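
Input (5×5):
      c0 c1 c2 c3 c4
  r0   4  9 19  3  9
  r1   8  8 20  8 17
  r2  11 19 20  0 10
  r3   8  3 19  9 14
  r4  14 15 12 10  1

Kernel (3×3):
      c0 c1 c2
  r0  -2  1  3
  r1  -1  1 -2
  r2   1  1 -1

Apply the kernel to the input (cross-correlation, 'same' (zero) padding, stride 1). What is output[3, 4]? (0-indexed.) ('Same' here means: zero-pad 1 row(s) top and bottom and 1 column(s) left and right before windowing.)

26

The receptive field on the zero-padded input at this output position is [0 10 0 / 9 14 0 / 10 1 0]. Elementwise product with the kernel and sum: 0·-2 + 10·1 + 0·3 + 9·-1 + 14·1 + 0·-2 + 10·1 + 1·1 + 0·-1.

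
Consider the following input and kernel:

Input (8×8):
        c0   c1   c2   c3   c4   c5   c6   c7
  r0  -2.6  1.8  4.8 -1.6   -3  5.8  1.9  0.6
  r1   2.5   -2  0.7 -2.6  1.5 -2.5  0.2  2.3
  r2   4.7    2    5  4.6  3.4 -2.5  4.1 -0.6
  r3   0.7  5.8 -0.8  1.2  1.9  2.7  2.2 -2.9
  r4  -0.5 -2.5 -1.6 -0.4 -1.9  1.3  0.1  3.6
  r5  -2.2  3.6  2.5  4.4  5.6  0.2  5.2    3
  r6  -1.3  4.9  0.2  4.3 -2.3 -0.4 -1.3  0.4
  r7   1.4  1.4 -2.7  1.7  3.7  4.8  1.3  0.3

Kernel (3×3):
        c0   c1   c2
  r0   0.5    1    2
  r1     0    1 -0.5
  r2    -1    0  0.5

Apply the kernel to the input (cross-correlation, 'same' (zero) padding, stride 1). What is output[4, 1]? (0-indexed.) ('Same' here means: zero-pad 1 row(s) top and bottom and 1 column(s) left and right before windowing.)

6.3

The receptive field on the zero-padded input at this output position is [0.7 5.8 -0.8 / -0.5 -2.5 -1.6 / -2.2 3.6 2.5]. Elementwise product with the kernel and sum: 0.7·0.5 + 5.8·1 + -0.8·2 + -2.5·1 + -1.6·-0.5 + -2.2·-1 + 2.5·0.5.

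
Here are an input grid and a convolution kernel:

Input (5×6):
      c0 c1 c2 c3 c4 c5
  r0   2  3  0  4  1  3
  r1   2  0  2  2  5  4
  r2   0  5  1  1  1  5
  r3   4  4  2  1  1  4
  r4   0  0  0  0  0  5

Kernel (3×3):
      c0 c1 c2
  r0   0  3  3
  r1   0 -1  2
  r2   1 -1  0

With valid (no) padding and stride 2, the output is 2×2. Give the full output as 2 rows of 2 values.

Output[0,0]: The receptive field on the input at this output position is [2 3 0 / 2 0 2 / 0 5 1]. Elementwise product with the kernel and sum: 3·3 + 0·3 + 0·-1 + 2·2 + 0·1 + 5·-1.
Output[0,1]: The receptive field on the input at this output position is [0 4 1 / 2 2 5 / 1 1 1]. Elementwise product with the kernel and sum: 4·3 + 1·3 + 2·-1 + 5·2 + 1·1 + 1·-1.

8 23
18 7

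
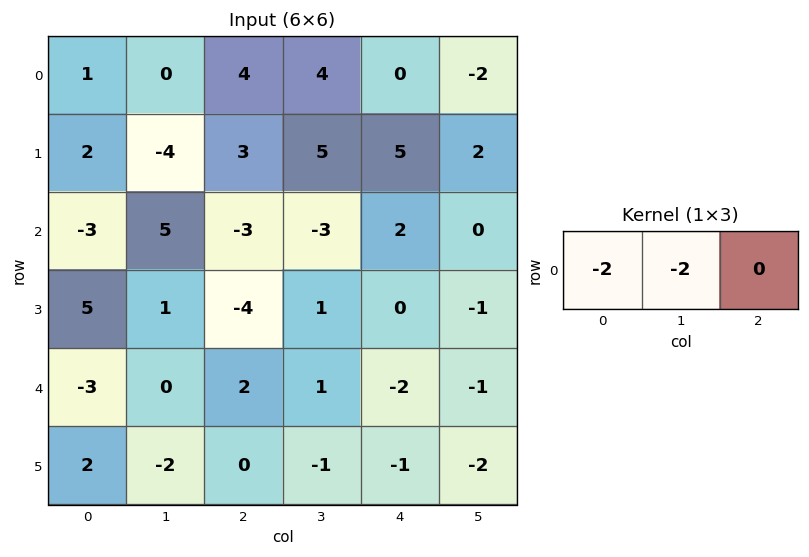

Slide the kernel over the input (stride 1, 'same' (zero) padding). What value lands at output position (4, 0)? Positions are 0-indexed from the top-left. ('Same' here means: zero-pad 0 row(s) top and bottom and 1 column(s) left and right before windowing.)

The receptive field on the zero-padded input at this output position is [0 -3 0]. Elementwise product with the kernel and sum: 0·-2 + -3·-2.

6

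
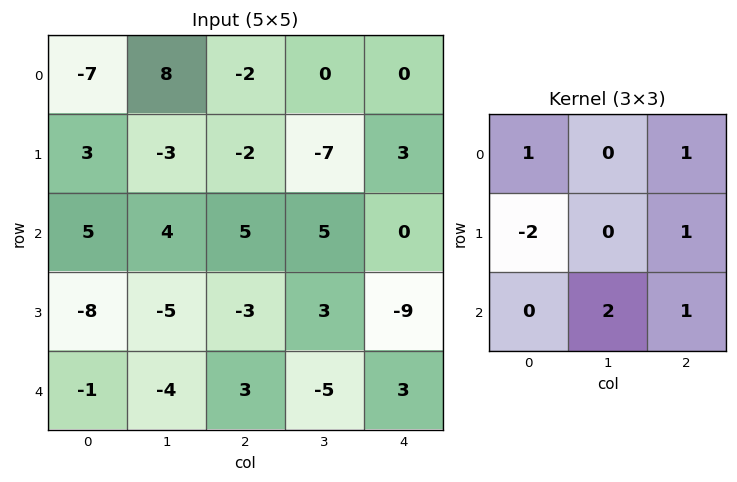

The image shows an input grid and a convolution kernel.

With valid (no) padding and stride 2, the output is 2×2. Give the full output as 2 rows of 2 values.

Output[0,0]: The receptive field on the input at this output position is [-7 8 -2 / 3 -3 -2 / 5 4 5]. Elementwise product with the kernel and sum: -7·1 + -2·1 + 3·-2 + -2·1 + 4·2 + 5·1.
Output[0,1]: The receptive field on the input at this output position is [-2 0 0 / -2 -7 3 / 5 5 0]. Elementwise product with the kernel and sum: -2·1 + 0·1 + -2·-2 + 3·1 + 5·2 + 0·1.

-4 15
18 -5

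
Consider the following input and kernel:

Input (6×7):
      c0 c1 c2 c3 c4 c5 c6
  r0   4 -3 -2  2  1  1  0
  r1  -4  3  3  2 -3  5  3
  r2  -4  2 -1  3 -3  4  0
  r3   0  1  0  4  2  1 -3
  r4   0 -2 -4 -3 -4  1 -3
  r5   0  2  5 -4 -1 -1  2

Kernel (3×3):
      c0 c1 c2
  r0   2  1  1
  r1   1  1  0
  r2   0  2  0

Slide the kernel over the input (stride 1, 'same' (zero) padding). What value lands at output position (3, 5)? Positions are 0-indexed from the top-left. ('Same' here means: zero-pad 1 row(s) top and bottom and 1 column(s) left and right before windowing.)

The receptive field on the zero-padded input at this output position is [-3 4 0 / 2 1 -3 / -4 1 -3]. Elementwise product with the kernel and sum: -3·2 + 4·1 + 0·1 + 2·1 + 1·1 + 1·2.

3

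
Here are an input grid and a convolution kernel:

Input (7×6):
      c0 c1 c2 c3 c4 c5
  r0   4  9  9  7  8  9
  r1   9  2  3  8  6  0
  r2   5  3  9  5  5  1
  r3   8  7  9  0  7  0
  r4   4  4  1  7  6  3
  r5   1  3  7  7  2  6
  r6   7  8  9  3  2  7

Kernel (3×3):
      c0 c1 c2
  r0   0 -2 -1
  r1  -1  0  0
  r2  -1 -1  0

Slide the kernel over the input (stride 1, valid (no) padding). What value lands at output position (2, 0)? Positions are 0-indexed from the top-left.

-31

The receptive field on the input at this output position is [5 3 9 / 8 7 9 / 4 4 1]. Elementwise product with the kernel and sum: 3·-2 + 9·-1 + 8·-1 + 4·-1 + 4·-1.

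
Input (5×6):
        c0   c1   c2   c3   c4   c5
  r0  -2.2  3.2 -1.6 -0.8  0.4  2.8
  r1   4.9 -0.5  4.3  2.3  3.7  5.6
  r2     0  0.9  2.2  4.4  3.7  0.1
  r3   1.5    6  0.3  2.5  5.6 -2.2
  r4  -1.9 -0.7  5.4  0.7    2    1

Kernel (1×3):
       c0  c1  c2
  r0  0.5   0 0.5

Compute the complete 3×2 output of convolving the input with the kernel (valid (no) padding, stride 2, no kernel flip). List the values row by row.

Output[0,0]: The receptive field on the input at this output position is [-2.2 3.2 -1.6]. Elementwise product with the kernel and sum: -2.2·0.5 + -1.6·0.5.

-1.9 -0.6
1.1 2.95
1.75 3.7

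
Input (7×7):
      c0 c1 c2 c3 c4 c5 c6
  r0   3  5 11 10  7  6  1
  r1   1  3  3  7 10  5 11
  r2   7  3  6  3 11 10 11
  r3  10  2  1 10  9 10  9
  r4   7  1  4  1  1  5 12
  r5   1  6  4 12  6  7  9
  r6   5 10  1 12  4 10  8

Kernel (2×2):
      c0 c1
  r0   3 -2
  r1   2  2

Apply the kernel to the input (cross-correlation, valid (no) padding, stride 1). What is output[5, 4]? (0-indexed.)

32

The receptive field on the input at this output position is [6 7 / 4 10]. Elementwise product with the kernel and sum: 6·3 + 7·-2 + 4·2 + 10·2.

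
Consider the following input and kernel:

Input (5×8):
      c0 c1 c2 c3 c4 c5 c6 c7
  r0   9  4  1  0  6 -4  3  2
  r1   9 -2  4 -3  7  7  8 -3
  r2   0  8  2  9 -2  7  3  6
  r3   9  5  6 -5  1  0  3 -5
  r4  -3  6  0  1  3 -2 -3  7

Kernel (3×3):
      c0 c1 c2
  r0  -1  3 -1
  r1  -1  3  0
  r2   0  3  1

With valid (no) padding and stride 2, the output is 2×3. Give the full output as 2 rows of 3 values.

Output[0,0]: The receptive field on the input at this output position is [9 4 1 / 9 -2 4 / 0 8 2]. Elementwise product with the kernel and sum: 9·-1 + 4·3 + 1·-1 + 9·-1 + -2·3 + 8·3 + 2·1.

13 5 17
46 12 10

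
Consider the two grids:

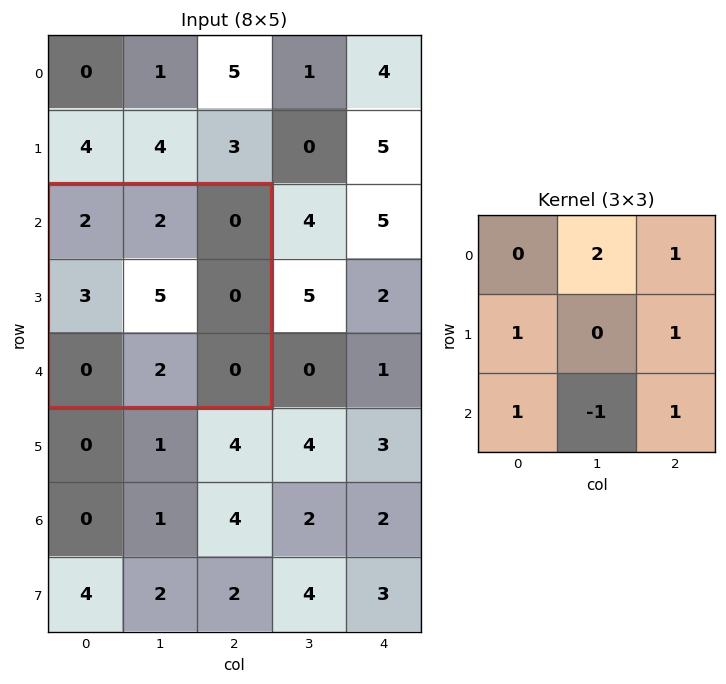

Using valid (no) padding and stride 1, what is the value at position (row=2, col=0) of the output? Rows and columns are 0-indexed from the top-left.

5

The receptive field on the input at this output position is [2 2 0 / 3 5 0 / 0 2 0]. Elementwise product with the kernel and sum: 2·2 + 0·1 + 3·1 + 0·1 + 0·1 + 2·-1 + 0·1.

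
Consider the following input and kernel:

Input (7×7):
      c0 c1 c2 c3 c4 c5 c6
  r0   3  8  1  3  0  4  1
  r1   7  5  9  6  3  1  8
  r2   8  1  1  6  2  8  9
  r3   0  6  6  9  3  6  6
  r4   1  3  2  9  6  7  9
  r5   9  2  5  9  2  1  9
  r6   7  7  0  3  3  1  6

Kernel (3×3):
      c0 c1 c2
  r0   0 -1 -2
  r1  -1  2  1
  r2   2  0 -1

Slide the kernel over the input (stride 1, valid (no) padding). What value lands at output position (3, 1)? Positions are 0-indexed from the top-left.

The receptive field on the input at this output position is [6 6 9 / 3 2 9 / 2 5 9]. Elementwise product with the kernel and sum: 6·-1 + 9·-2 + 3·-1 + 2·2 + 9·1 + 2·2 + 9·-1.

-19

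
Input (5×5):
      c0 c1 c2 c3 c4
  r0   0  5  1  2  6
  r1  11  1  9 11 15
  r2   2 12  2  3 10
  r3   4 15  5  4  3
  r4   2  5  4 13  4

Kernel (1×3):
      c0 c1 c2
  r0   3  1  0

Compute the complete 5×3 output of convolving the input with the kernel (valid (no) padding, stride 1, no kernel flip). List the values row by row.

5 16 5
34 12 38
18 38 9
27 50 19
11 19 25

Output[0,0]: The receptive field on the input at this output position is [0 5 1]. Elementwise product with the kernel and sum: 0·3 + 5·1.
Output[0,1]: The receptive field on the input at this output position is [5 1 2]. Elementwise product with the kernel and sum: 5·3 + 1·1.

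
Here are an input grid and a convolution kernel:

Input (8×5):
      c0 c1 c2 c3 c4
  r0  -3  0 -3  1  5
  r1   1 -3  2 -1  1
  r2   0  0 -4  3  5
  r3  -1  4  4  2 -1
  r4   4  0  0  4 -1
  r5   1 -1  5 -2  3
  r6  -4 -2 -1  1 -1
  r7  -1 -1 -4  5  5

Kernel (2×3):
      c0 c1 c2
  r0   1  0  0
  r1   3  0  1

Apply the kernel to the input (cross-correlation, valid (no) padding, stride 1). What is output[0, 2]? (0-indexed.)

The receptive field on the input at this output position is [-3 1 5 / 2 -1 1]. Elementwise product with the kernel and sum: -3·1 + 2·3 + 1·1.

4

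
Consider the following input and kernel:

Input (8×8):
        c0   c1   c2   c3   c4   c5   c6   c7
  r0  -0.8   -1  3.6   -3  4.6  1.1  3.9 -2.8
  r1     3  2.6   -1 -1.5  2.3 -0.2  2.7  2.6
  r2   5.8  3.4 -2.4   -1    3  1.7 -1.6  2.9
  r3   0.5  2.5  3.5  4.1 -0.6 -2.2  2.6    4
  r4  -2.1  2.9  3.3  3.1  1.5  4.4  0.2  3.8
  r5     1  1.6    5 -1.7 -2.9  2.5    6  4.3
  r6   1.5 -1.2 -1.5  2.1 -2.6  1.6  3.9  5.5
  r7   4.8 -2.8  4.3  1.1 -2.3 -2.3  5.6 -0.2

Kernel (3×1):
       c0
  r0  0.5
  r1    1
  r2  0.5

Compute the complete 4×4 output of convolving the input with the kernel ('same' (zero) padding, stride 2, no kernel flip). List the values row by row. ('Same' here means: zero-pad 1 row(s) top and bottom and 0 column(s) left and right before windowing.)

Output[0,0]: The receptive field on the zero-padded input at this output position is [0 / -0.8 / 3]. Elementwise product with the kernel and sum: 0·0.5 + -0.8·1 + 3·0.5.

0.7 3.1 5.75 5.25
7.55 -1.15 3.85 1.05
-1.35 7.55 -0.25 4.5
4.4 3.15 -5.2 9.7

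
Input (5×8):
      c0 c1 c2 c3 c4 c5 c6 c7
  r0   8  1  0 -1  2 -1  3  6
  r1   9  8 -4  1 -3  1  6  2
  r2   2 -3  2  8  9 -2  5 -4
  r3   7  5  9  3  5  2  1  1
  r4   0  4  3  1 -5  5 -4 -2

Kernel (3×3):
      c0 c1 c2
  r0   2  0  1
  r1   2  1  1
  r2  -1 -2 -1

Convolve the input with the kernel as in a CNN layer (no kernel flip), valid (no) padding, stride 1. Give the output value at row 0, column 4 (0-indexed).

-2

The receptive field on the input at this output position is [2 -1 3 / -3 1 6 / 9 -2 5]. Elementwise product with the kernel and sum: 2·2 + 3·1 + -3·2 + 1·1 + 6·1 + 9·-1 + -2·-2 + 5·-1.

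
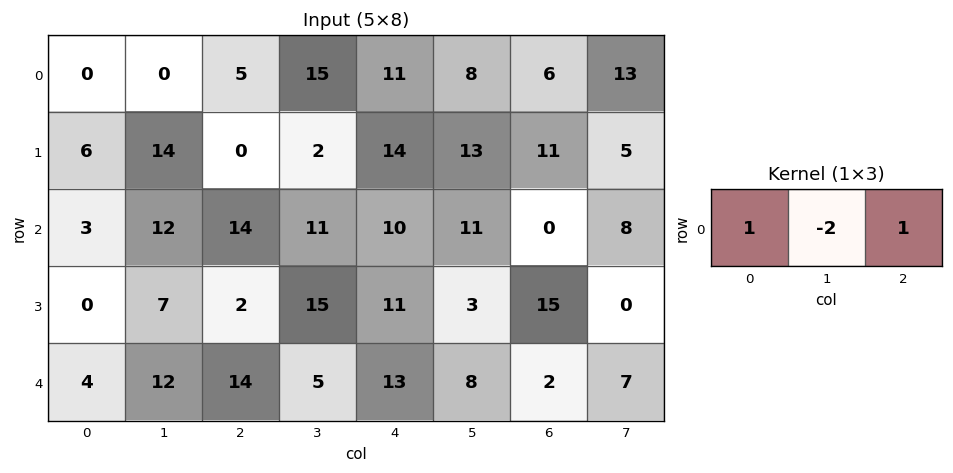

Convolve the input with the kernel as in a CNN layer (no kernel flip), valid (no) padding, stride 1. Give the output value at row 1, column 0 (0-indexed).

The receptive field on the input at this output position is [6 14 0]. Elementwise product with the kernel and sum: 6·1 + 14·-2 + 0·1.

-22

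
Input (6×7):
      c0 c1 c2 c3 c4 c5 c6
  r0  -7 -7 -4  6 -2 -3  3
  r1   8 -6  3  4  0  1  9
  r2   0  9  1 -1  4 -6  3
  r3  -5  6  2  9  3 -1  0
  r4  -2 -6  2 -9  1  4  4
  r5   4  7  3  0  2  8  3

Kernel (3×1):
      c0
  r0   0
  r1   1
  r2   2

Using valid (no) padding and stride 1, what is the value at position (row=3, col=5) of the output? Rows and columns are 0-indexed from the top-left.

The receptive field on the input at this output position is [-1 / 4 / 8]. Elementwise product with the kernel and sum: 4·1 + 8·2.

20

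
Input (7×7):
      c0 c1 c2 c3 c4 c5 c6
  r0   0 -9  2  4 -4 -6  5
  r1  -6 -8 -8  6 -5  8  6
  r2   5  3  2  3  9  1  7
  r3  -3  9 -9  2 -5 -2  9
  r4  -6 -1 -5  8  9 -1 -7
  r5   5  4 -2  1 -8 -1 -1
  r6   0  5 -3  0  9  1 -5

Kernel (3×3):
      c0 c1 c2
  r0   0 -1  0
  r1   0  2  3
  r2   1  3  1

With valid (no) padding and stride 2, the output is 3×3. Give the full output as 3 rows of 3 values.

Output[0,0]: The receptive field on the input at this output position is [0 -9 2 / -6 -8 -8 / 5 3 2]. Elementwise product with the kernel and sum: -9·-1 + -8·2 + -8·3 + 5·1 + 3·3 + 2·1.

-15 13 59
-26 14 21
15 -24 3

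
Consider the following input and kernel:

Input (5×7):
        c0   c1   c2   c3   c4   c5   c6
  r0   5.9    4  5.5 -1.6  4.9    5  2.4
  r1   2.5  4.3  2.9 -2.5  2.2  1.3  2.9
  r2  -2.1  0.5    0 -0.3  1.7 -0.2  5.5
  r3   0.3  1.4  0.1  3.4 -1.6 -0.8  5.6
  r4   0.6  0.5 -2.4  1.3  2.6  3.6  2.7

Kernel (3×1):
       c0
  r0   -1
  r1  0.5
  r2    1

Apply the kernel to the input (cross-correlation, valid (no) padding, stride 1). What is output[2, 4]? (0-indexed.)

0.1

The receptive field on the input at this output position is [1.7 / -1.6 / 2.6]. Elementwise product with the kernel and sum: 1.7·-1 + -1.6·0.5 + 2.6·1.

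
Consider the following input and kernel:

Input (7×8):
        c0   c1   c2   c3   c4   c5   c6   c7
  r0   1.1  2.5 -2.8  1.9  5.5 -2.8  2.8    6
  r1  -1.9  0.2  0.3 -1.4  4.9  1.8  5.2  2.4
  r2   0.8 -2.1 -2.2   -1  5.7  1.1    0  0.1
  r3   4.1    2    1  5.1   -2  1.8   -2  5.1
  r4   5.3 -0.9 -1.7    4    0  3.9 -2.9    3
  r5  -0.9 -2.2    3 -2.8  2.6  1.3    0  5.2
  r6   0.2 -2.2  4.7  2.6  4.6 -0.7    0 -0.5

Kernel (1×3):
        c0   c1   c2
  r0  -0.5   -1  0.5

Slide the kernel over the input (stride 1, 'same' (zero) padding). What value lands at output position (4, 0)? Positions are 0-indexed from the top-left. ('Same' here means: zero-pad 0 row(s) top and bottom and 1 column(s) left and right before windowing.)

The receptive field on the zero-padded input at this output position is [0 5.3 -0.9]. Elementwise product with the kernel and sum: 0·-0.5 + 5.3·-1 + -0.9·0.5.

-5.75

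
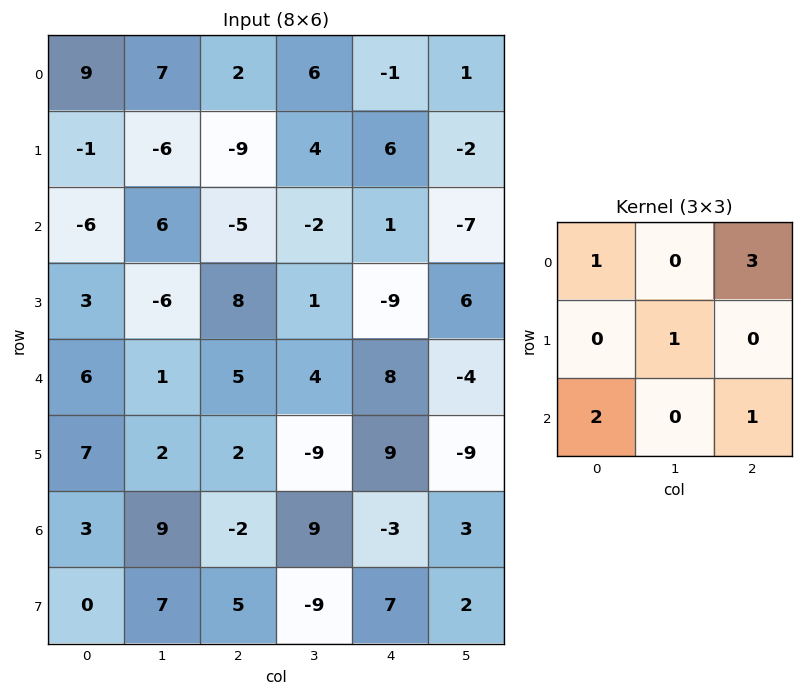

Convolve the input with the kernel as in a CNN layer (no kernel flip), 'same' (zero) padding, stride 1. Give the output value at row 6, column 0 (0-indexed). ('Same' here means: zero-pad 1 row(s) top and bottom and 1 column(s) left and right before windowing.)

The receptive field on the zero-padded input at this output position is [0 7 2 / 0 3 9 / 0 0 7]. Elementwise product with the kernel and sum: 0·1 + 2·3 + 3·1 + 0·2 + 7·1.

16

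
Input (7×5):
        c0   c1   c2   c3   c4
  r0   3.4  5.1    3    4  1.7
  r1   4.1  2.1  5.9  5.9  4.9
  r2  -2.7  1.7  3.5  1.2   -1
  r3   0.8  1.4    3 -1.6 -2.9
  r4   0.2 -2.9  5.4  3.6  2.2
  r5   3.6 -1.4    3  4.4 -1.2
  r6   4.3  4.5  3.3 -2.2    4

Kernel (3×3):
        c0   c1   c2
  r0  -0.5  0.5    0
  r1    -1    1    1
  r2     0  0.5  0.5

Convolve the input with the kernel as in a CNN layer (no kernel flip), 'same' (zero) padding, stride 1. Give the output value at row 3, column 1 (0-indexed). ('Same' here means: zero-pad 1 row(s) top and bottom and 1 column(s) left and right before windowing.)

7.05

The receptive field on the zero-padded input at this output position is [-2.7 1.7 3.5 / 0.8 1.4 3 / 0.2 -2.9 5.4]. Elementwise product with the kernel and sum: -2.7·-0.5 + 1.7·0.5 + 0.8·-1 + 1.4·1 + 3·1 + -2.9·0.5 + 5.4·0.5.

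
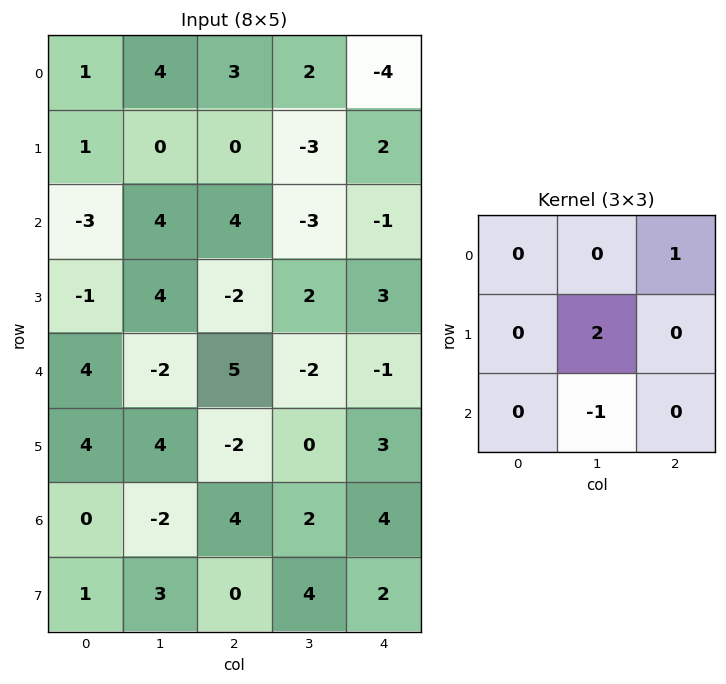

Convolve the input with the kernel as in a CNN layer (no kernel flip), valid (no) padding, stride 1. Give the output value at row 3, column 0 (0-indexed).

The receptive field on the input at this output position is [-1 4 -2 / 4 -2 5 / 4 4 -2]. Elementwise product with the kernel and sum: -2·1 + -2·2 + 4·-1.

-10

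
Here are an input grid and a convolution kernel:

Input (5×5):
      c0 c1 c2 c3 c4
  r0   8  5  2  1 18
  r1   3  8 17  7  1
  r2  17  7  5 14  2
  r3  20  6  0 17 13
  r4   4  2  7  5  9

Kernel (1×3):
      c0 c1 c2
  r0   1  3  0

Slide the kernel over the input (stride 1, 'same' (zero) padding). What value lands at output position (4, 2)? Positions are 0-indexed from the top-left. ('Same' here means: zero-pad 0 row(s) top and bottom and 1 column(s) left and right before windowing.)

The receptive field on the zero-padded input at this output position is [2 7 5]. Elementwise product with the kernel and sum: 2·1 + 7·3.

23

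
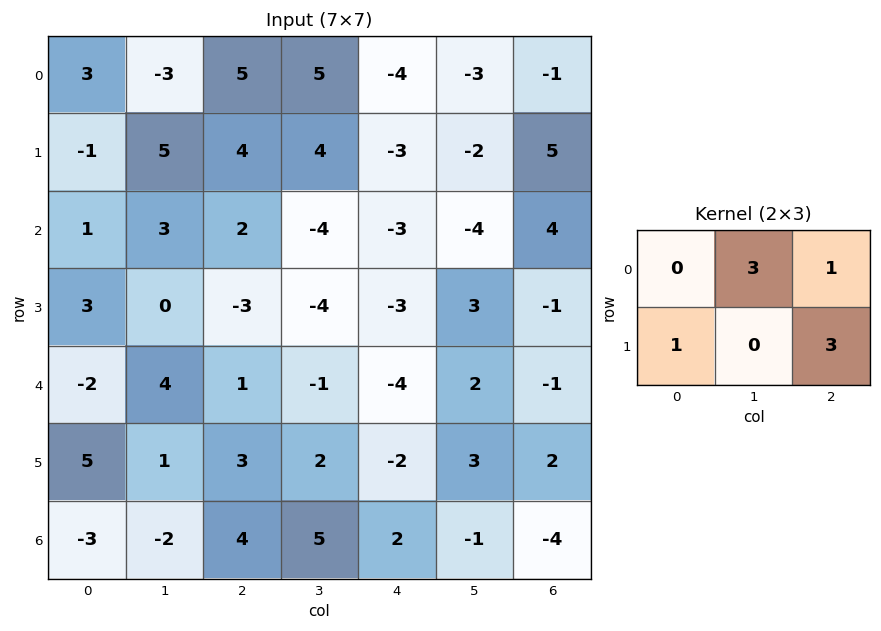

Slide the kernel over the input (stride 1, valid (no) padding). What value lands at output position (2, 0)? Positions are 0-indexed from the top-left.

The receptive field on the input at this output position is [1 3 2 / 3 0 -3]. Elementwise product with the kernel and sum: 3·3 + 2·1 + 3·1 + -3·3.

5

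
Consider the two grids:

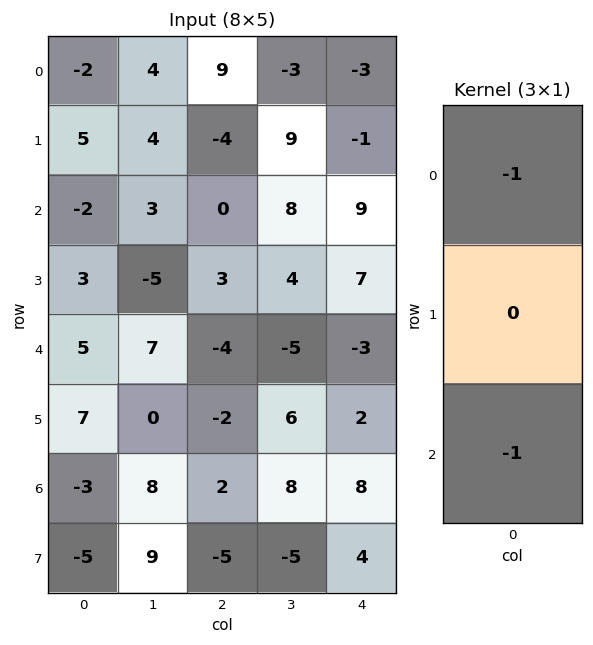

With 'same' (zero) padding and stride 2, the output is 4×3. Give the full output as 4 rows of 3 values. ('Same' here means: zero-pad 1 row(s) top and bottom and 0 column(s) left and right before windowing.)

Output[0,0]: The receptive field on the zero-padded input at this output position is [0 / -2 / 5]. Elementwise product with the kernel and sum: 0·-1 + 5·-1.
Output[0,1]: The receptive field on the zero-padded input at this output position is [0 / 9 / -4]. Elementwise product with the kernel and sum: 0·-1 + -4·-1.

-5 4 1
-8 1 -6
-10 -1 -9
-2 7 -6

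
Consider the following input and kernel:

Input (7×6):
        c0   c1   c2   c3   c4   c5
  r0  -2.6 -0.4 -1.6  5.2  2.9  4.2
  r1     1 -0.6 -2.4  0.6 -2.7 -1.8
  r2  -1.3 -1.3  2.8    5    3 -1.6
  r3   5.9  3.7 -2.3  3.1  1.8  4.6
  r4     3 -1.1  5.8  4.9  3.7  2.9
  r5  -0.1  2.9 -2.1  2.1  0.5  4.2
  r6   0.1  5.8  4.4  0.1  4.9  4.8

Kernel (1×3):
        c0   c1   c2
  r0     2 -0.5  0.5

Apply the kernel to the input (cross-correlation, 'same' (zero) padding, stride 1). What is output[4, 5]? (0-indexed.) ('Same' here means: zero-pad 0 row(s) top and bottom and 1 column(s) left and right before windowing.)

The receptive field on the zero-padded input at this output position is [3.7 2.9 0]. Elementwise product with the kernel and sum: 3.7·2 + 2.9·-0.5 + 0·0.5.

5.95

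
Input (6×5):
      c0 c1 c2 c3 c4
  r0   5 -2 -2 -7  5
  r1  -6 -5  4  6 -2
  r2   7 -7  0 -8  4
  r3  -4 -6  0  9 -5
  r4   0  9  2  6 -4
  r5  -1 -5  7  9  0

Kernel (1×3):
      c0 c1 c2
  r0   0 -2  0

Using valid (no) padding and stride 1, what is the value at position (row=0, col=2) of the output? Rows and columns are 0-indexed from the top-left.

14

The receptive field on the input at this output position is [-2 -7 5]. Elementwise product with the kernel and sum: -7·-2.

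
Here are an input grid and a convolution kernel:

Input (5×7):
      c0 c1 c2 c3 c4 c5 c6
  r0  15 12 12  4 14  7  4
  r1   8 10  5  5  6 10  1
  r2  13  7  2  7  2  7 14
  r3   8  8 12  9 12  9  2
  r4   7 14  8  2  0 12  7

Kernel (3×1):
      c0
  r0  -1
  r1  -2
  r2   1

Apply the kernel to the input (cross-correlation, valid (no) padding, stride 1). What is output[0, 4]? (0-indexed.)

The receptive field on the input at this output position is [14 / 6 / 2]. Elementwise product with the kernel and sum: 14·-1 + 6·-2 + 2·1.

-24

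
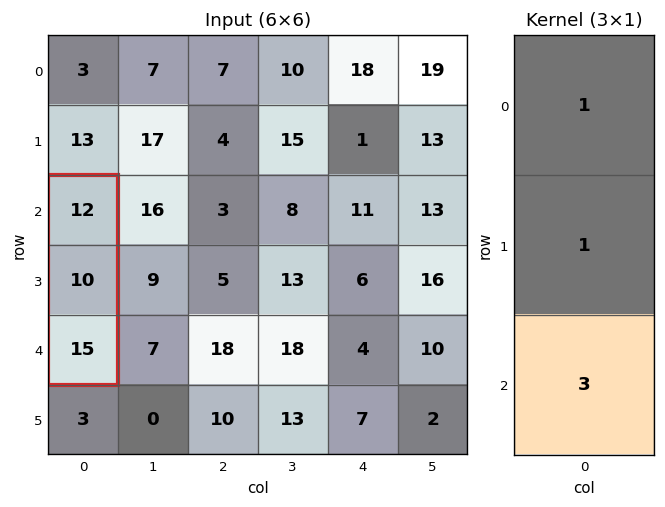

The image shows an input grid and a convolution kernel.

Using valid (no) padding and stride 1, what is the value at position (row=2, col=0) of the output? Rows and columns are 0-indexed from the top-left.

67

The receptive field on the input at this output position is [12 / 10 / 15]. Elementwise product with the kernel and sum: 12·1 + 10·1 + 15·3.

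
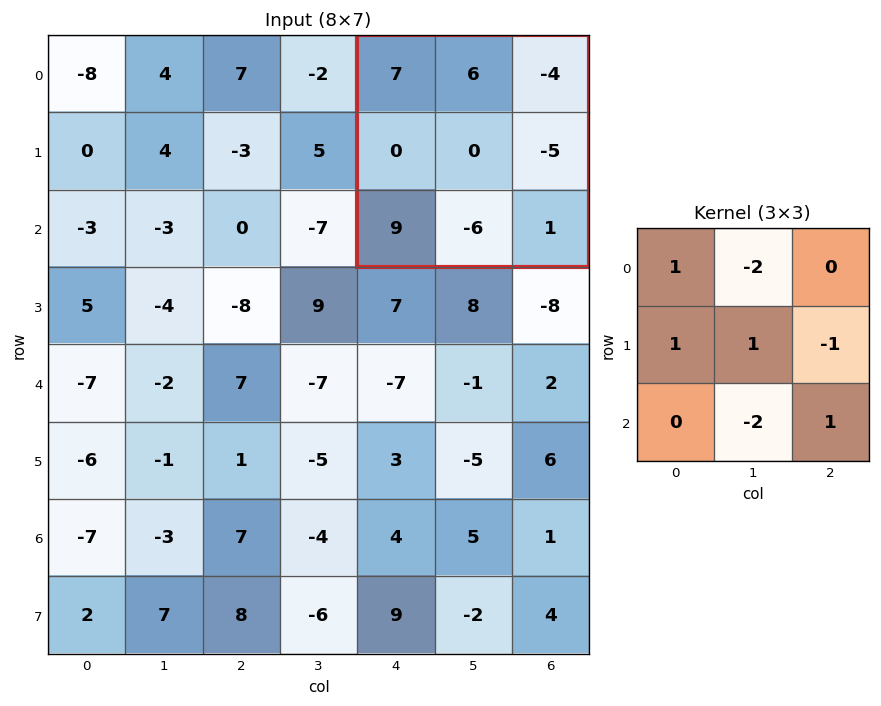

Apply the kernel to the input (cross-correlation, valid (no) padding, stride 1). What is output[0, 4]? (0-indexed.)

The receptive field on the input at this output position is [7 6 -4 / 0 0 -5 / 9 -6 1]. Elementwise product with the kernel and sum: 7·1 + 6·-2 + 0·1 + 0·1 + -5·-1 + -6·-2 + 1·1.

13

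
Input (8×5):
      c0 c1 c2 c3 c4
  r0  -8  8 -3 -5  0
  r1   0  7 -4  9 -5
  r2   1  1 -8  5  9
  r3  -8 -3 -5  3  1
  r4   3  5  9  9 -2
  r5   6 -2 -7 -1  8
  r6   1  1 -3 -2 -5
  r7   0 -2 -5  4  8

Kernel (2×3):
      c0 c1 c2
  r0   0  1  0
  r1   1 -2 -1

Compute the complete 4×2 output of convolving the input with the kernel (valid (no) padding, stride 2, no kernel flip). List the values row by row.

Output[0,0]: The receptive field on the input at this output position is [-8 8 -3 / 0 7 -4]. Elementwise product with the kernel and sum: 8·1 + 0·1 + 7·-2 + -4·-1.
Output[0,1]: The receptive field on the input at this output position is [-3 -5 0 / -4 9 -5]. Elementwise product with the kernel and sum: -5·1 + -4·1 + 9·-2 + -5·-1.

-2 -22
4 -7
22 -4
10 -23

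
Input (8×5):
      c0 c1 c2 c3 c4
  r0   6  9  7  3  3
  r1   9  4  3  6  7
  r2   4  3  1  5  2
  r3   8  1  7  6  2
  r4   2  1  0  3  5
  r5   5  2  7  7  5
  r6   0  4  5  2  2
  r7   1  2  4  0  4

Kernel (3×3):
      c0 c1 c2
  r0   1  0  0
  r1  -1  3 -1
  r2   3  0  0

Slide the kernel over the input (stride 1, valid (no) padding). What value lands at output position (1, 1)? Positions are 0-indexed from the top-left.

The receptive field on the input at this output position is [4 3 6 / 3 1 5 / 1 7 6]. Elementwise product with the kernel and sum: 4·1 + 3·-1 + 1·3 + 5·-1 + 1·3.

2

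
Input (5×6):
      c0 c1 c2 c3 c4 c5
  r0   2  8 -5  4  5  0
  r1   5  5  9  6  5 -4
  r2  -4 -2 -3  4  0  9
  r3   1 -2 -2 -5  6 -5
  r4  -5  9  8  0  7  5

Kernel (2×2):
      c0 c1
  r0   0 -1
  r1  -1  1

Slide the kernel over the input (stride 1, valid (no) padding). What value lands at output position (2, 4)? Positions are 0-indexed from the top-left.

-20

The receptive field on the input at this output position is [0 9 / 6 -5]. Elementwise product with the kernel and sum: 9·-1 + 6·-1 + -5·1.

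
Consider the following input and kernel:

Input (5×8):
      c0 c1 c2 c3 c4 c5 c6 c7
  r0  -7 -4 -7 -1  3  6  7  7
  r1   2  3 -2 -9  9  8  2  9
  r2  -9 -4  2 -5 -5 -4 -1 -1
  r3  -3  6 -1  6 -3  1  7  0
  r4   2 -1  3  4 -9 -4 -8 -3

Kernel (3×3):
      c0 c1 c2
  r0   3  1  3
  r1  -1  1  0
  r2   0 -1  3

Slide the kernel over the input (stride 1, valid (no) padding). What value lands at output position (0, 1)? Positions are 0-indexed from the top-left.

The receptive field on the input at this output position is [-4 -7 -1 / 3 -2 -9 / -4 2 -5]. Elementwise product with the kernel and sum: -4·3 + -7·1 + -1·3 + 3·-1 + -2·1 + 2·-1 + -5·3.

-44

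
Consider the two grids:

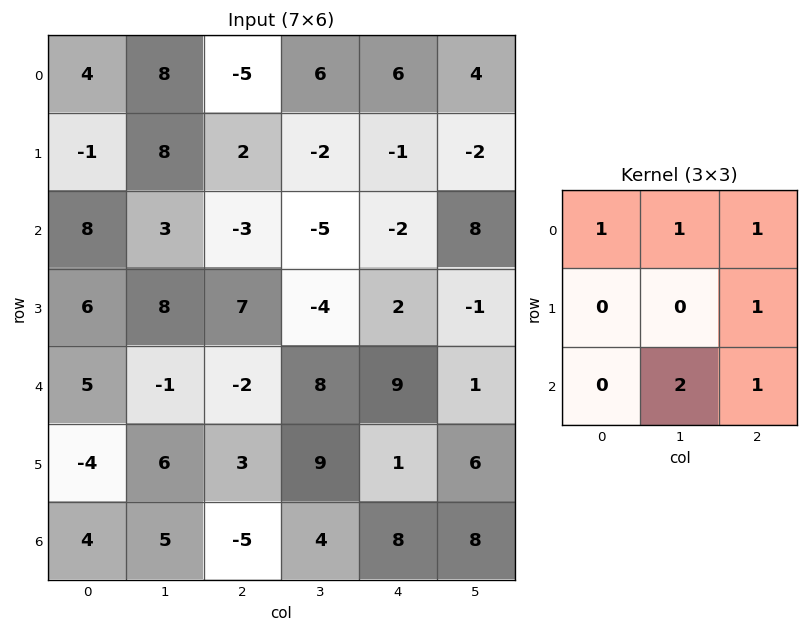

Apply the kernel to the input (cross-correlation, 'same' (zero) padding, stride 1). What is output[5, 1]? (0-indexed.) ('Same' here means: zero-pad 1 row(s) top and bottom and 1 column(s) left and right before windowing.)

10

The receptive field on the zero-padded input at this output position is [5 -1 -2 / -4 6 3 / 4 5 -5]. Elementwise product with the kernel and sum: 5·1 + -1·1 + -2·1 + 3·1 + 5·2 + -5·1.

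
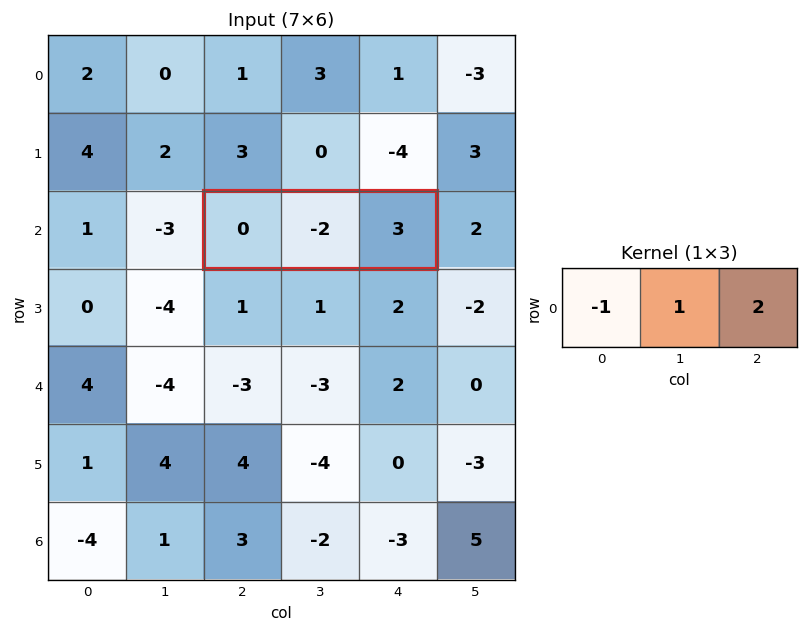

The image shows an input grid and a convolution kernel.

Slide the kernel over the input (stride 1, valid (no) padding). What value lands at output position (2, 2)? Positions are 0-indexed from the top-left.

The receptive field on the input at this output position is [0 -2 3]. Elementwise product with the kernel and sum: 0·-1 + -2·1 + 3·2.

4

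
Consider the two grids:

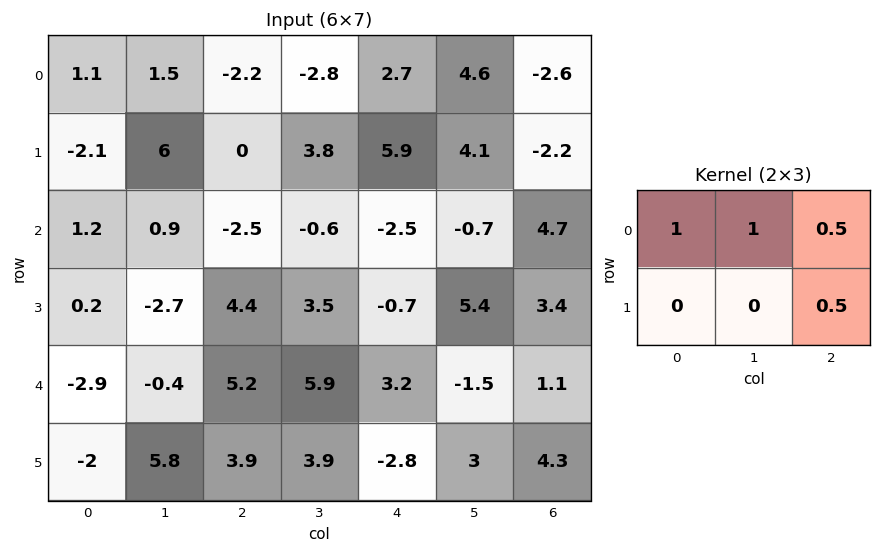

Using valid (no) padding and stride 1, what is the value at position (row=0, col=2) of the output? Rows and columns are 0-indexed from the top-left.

-0.7

The receptive field on the input at this output position is [-2.2 -2.8 2.7 / 0 3.8 5.9]. Elementwise product with the kernel and sum: -2.2·1 + -2.8·1 + 2.7·0.5 + 5.9·0.5.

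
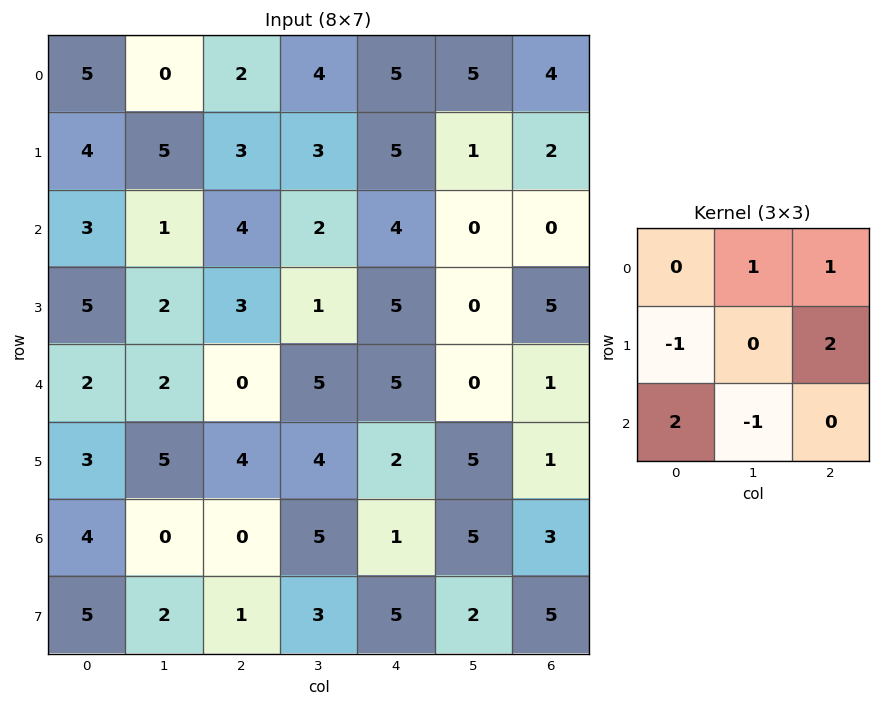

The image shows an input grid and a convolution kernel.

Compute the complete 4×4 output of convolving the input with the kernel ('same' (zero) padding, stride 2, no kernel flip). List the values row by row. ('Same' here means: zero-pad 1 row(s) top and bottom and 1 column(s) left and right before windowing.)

-4 15 7 -5
6 10 1 -3
8 18 6 14
3 21 13 -5

Output[0,0]: The receptive field on the zero-padded input at this output position is [0 0 0 / 0 5 0 / 0 4 5]. Elementwise product with the kernel and sum: 0·1 + 0·1 + 0·-1 + 0·2 + 0·2 + 4·-1.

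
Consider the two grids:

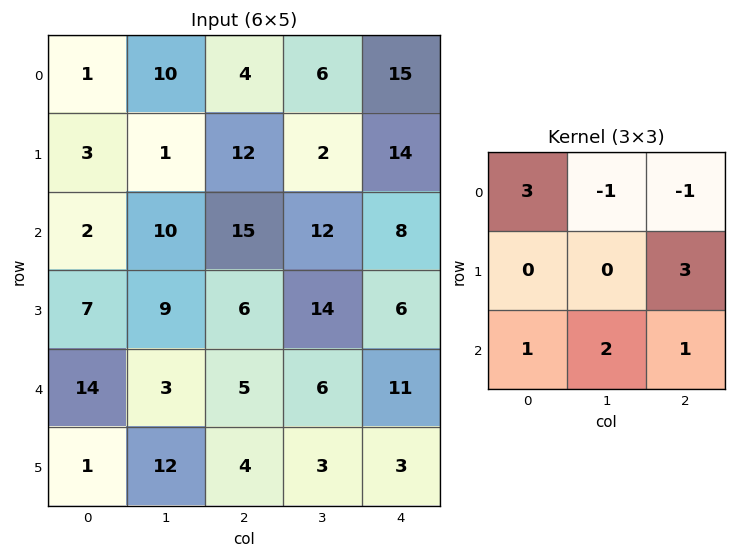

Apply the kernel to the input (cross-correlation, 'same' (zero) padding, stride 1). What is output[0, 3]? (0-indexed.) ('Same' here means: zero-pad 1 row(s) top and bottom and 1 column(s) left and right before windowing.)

The receptive field on the zero-padded input at this output position is [0 0 0 / 4 6 15 / 12 2 14]. Elementwise product with the kernel and sum: 0·3 + 0·-1 + 0·-1 + 15·3 + 12·1 + 2·2 + 14·1.

75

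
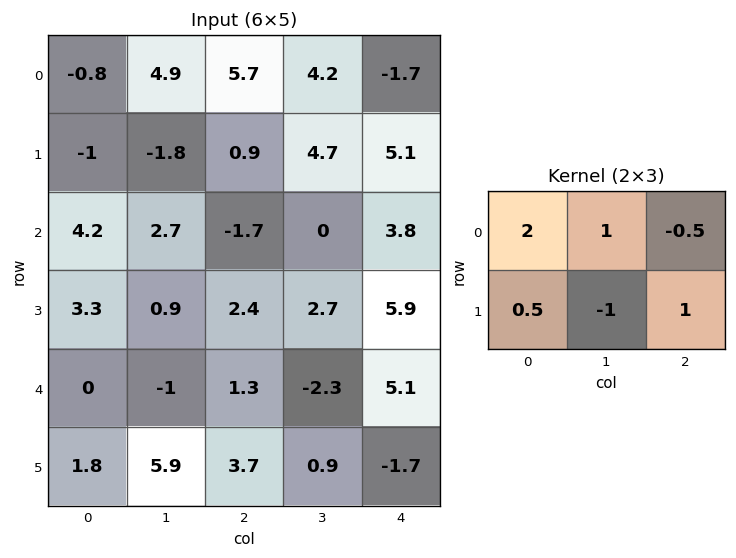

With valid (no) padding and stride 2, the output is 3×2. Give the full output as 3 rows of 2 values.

2.65 17.3
15.1 -0.9
-2.95 -3

Output[0,0]: The receptive field on the input at this output position is [-0.8 4.9 5.7 / -1 -1.8 0.9]. Elementwise product with the kernel and sum: -0.8·2 + 4.9·1 + 5.7·-0.5 + -1·0.5 + -1.8·-1 + 0.9·1.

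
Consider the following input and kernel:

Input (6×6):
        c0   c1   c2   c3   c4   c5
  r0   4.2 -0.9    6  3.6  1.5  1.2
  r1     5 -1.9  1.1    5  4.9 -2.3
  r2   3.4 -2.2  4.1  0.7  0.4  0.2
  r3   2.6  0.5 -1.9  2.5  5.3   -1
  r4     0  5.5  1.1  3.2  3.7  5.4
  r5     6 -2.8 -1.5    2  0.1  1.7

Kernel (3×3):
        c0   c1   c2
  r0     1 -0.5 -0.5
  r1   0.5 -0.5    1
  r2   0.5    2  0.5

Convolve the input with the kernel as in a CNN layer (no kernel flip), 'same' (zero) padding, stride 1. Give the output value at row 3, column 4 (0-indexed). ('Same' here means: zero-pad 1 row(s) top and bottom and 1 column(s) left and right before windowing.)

9.7

The receptive field on the zero-padded input at this output position is [0.7 0.4 0.2 / 2.5 5.3 -1 / 3.2 3.7 5.4]. Elementwise product with the kernel and sum: 0.7·1 + 0.4·-0.5 + 0.2·-0.5 + 2.5·0.5 + 5.3·-0.5 + -1·1 + 3.2·0.5 + 3.7·2 + 5.4·0.5.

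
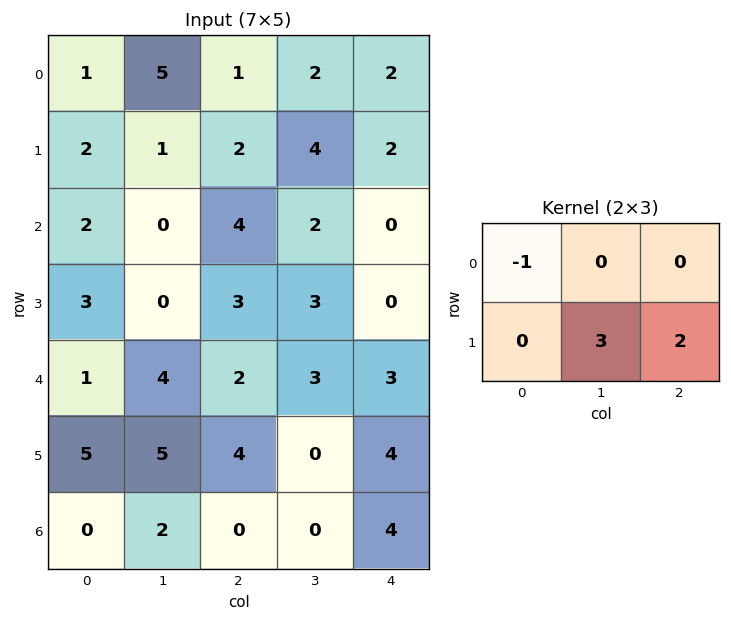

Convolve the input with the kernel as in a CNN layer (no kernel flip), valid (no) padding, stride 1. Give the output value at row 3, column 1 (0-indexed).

12

The receptive field on the input at this output position is [0 3 3 / 4 2 3]. Elementwise product with the kernel and sum: 0·-1 + 2·3 + 3·2.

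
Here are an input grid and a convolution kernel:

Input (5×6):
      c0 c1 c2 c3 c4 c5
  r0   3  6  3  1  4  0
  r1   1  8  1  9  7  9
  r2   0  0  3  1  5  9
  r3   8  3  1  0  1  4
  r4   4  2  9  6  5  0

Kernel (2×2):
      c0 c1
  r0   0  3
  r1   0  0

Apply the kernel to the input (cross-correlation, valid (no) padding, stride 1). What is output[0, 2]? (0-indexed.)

The receptive field on the input at this output position is [3 1 / 1 9]. Elementwise product with the kernel and sum: 1·3.

3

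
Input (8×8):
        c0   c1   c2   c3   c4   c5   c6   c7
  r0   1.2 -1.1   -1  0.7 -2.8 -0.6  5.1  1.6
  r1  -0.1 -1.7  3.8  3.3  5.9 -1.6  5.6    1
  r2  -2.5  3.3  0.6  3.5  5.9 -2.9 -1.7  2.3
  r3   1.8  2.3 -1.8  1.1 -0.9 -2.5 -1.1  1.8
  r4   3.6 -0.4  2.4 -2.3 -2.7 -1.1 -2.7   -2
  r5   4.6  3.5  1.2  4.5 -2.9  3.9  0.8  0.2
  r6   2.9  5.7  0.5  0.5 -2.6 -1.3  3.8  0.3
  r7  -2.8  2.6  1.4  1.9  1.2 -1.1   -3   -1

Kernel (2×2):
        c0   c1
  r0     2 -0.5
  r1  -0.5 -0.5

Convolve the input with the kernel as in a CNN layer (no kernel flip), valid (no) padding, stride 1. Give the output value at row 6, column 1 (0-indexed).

9.15

The receptive field on the input at this output position is [5.7 0.5 / 2.6 1.4]. Elementwise product with the kernel and sum: 5.7·2 + 0.5·-0.5 + 2.6·-0.5 + 1.4·-0.5.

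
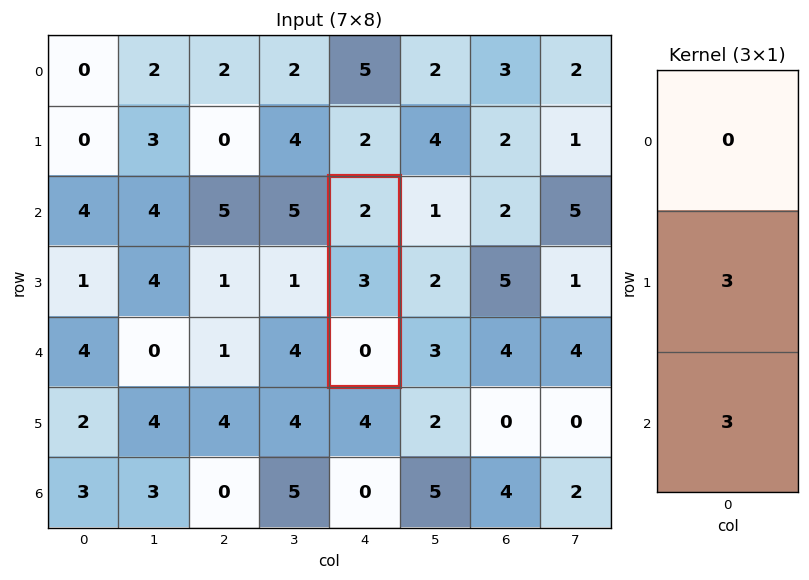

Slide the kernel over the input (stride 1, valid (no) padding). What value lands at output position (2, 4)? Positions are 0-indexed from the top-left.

The receptive field on the input at this output position is [2 / 3 / 0]. Elementwise product with the kernel and sum: 3·3 + 0·3.

9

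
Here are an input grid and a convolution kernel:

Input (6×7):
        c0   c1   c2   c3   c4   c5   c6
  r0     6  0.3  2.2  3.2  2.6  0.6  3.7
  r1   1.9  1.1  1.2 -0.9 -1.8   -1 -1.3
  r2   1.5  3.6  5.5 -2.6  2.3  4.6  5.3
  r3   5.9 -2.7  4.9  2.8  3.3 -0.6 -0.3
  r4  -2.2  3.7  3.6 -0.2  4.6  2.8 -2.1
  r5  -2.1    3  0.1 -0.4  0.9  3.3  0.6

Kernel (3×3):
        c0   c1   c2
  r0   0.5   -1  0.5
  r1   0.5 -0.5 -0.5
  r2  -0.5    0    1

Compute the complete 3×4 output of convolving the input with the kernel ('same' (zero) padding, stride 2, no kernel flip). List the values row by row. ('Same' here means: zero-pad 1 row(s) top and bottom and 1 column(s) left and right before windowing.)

-2.05 -4 -0.55 -1.05
-6.6 3.4 -5.9 0.75
-5 -6.6 -2.5 0.8

Output[0,0]: The receptive field on the zero-padded input at this output position is [0 0 0 / 0 6 0.3 / 0 1.9 1.1]. Elementwise product with the kernel and sum: 0·0.5 + 0·-1 + 0·0.5 + 0·0.5 + 6·-0.5 + 0.3·-0.5 + 0·-0.5 + 1.1·1.
Output[0,1]: The receptive field on the zero-padded input at this output position is [0 0 0 / 0.3 2.2 3.2 / 1.1 1.2 -0.9]. Elementwise product with the kernel and sum: 0·0.5 + 0·-1 + 0·0.5 + 0.3·0.5 + 2.2·-0.5 + 3.2·-0.5 + 1.1·-0.5 + -0.9·1.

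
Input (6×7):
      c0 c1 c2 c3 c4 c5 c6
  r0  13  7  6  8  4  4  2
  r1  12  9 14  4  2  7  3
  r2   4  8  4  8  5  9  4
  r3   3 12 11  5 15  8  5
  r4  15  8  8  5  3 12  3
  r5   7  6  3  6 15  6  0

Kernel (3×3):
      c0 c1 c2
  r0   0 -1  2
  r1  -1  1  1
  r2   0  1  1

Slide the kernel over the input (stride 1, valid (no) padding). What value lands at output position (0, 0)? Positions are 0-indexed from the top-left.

28

The receptive field on the input at this output position is [13 7 6 / 12 9 14 / 4 8 4]. Elementwise product with the kernel and sum: 7·-1 + 6·2 + 12·-1 + 9·1 + 14·1 + 8·1 + 4·1.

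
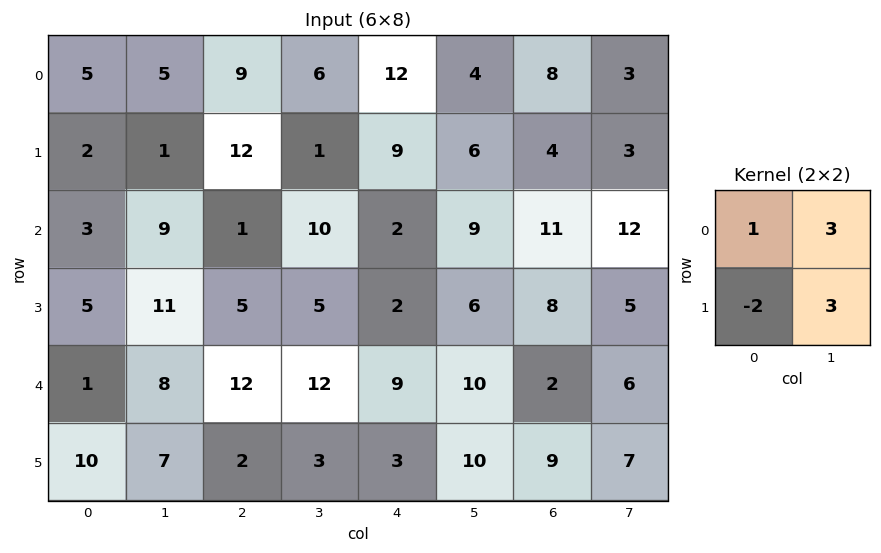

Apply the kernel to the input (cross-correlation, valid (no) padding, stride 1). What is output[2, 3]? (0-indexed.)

The receptive field on the input at this output position is [10 2 / 5 2]. Elementwise product with the kernel and sum: 10·1 + 2·3 + 5·-2 + 2·3.

12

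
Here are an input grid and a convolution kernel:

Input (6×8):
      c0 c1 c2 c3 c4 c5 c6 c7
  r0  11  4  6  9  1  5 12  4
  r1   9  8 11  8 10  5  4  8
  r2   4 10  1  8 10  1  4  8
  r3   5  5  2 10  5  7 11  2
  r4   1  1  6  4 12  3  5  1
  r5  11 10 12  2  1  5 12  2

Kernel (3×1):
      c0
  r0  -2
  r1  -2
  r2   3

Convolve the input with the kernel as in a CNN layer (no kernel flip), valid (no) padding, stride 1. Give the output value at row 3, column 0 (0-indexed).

21

The receptive field on the input at this output position is [5 / 1 / 11]. Elementwise product with the kernel and sum: 5·-2 + 1·-2 + 11·3.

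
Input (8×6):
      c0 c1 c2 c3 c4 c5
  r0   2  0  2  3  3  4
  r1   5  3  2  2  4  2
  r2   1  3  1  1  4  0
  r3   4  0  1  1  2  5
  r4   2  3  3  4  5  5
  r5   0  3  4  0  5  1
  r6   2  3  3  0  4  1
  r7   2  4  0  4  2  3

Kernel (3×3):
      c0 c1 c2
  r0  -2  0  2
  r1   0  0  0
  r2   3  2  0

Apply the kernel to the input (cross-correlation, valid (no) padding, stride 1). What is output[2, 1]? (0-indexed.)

The receptive field on the input at this output position is [3 1 1 / 0 1 1 / 3 3 4]. Elementwise product with the kernel and sum: 3·-2 + 1·2 + 3·3 + 3·2.

11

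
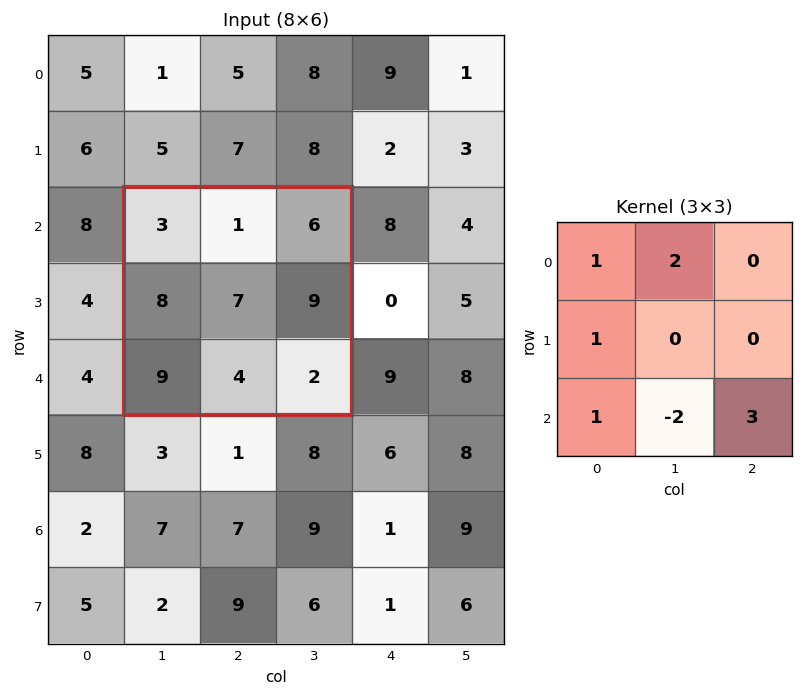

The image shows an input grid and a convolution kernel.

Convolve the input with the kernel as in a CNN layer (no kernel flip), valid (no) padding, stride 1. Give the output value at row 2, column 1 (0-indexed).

20

The receptive field on the input at this output position is [3 1 6 / 8 7 9 / 9 4 2]. Elementwise product with the kernel and sum: 3·1 + 1·2 + 8·1 + 9·1 + 4·-2 + 2·3.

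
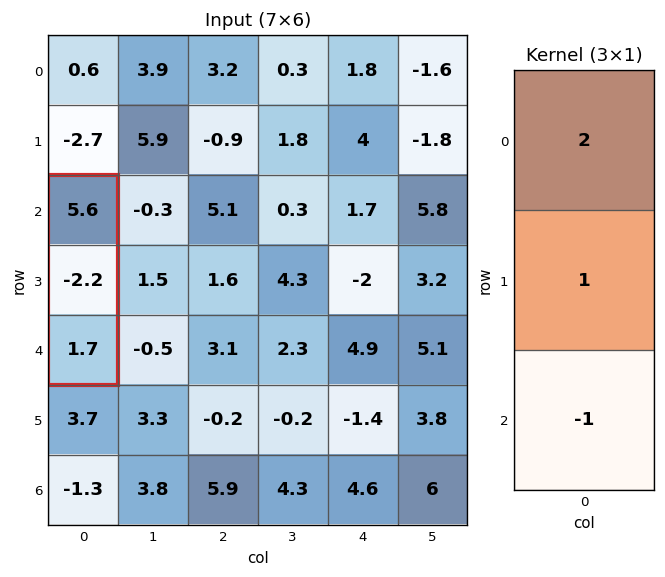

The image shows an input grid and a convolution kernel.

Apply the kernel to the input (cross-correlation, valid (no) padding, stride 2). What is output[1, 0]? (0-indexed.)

7.3

The receptive field on the input at this output position is [5.6 / -2.2 / 1.7]. Elementwise product with the kernel and sum: 5.6·2 + -2.2·1 + 1.7·-1.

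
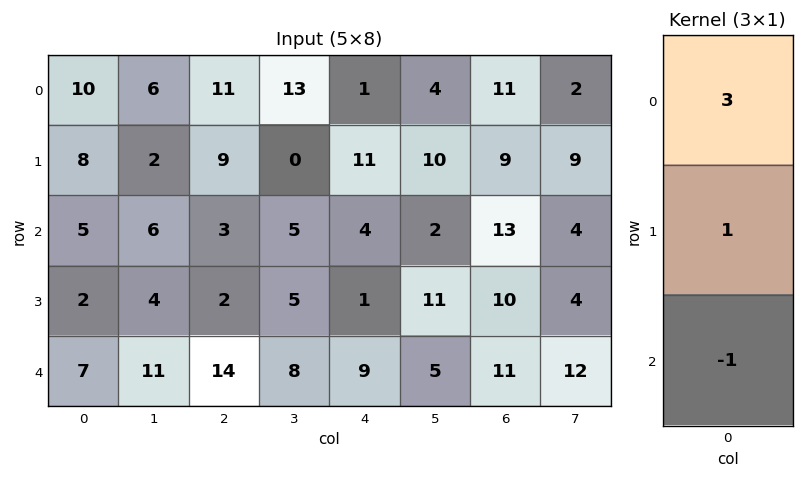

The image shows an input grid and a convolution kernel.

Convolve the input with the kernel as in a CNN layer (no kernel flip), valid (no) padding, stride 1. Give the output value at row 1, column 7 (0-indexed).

The receptive field on the input at this output position is [9 / 4 / 4]. Elementwise product with the kernel and sum: 9·3 + 4·1 + 4·-1.

27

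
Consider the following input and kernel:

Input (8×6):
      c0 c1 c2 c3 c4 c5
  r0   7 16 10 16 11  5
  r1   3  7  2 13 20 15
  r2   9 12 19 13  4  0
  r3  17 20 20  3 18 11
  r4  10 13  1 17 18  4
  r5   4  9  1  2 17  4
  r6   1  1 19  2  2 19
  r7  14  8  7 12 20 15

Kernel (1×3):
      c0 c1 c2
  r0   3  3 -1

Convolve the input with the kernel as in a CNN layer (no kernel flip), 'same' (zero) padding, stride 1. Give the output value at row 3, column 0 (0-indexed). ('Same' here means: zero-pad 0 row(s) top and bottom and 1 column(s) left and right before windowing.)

31

The receptive field on the zero-padded input at this output position is [0 17 20]. Elementwise product with the kernel and sum: 0·3 + 17·3 + 20·-1.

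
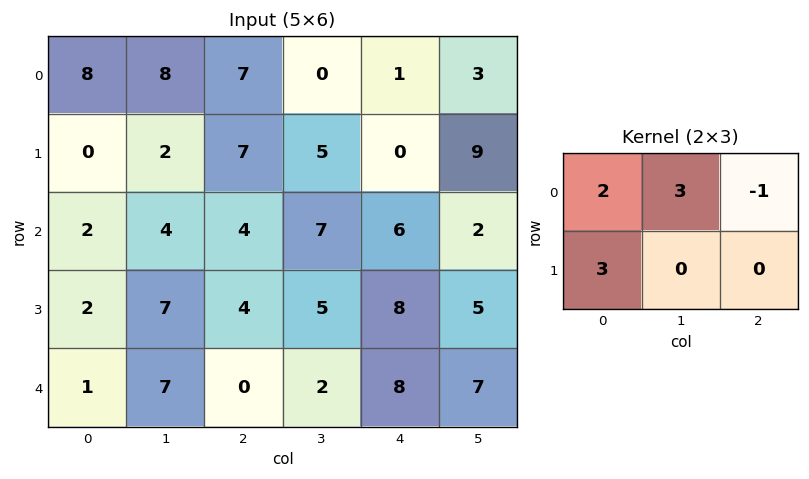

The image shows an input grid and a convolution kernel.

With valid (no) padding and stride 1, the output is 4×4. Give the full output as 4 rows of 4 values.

Output[0,0]: The receptive field on the input at this output position is [8 8 7 / 0 2 7]. Elementwise product with the kernel and sum: 8·2 + 8·3 + 7·-1 + 0·3.

33 43 34 15
5 32 41 22
18 34 35 45
24 42 15 35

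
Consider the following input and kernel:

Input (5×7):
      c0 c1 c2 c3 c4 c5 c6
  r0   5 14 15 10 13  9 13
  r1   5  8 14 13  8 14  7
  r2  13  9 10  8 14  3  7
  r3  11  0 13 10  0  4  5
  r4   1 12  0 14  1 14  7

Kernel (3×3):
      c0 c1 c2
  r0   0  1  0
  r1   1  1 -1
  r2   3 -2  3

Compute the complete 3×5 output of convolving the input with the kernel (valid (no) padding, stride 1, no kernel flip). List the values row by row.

64 55 85 25 81
92 29 36 69 31
-14 91 6 102 -2

Output[0,0]: The receptive field on the input at this output position is [5 14 15 / 5 8 14 / 13 9 10]. Elementwise product with the kernel and sum: 14·1 + 5·1 + 8·1 + 14·-1 + 13·3 + 9·-2 + 10·3.
Output[0,1]: The receptive field on the input at this output position is [14 15 10 / 8 14 13 / 9 10 8]. Elementwise product with the kernel and sum: 15·1 + 8·1 + 14·1 + 13·-1 + 9·3 + 10·-2 + 8·3.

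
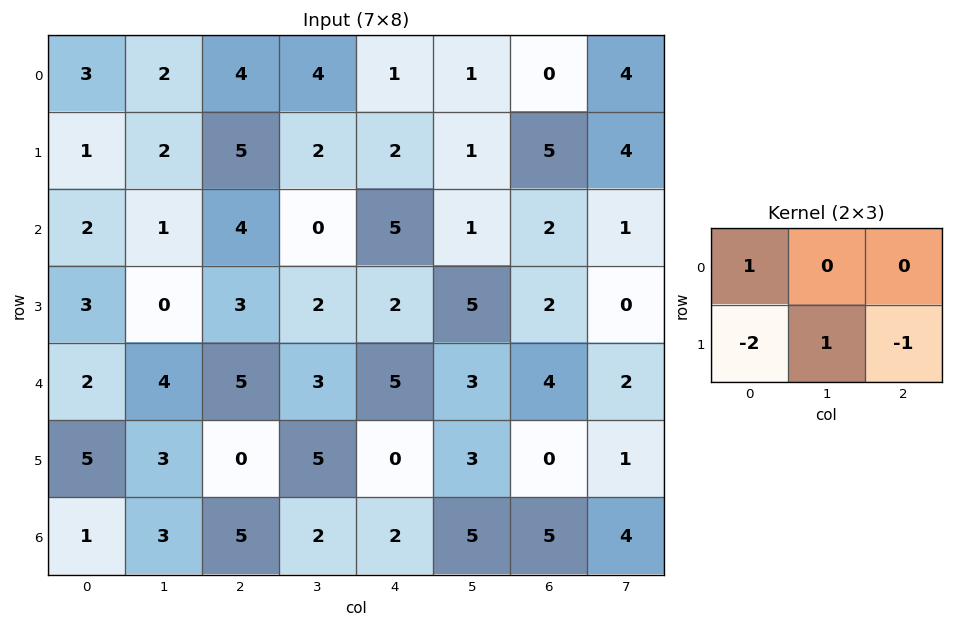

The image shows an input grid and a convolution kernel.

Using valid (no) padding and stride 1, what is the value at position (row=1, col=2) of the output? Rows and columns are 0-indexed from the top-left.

The receptive field on the input at this output position is [5 2 2 / 4 0 5]. Elementwise product with the kernel and sum: 5·1 + 4·-2 + 0·1 + 5·-1.

-8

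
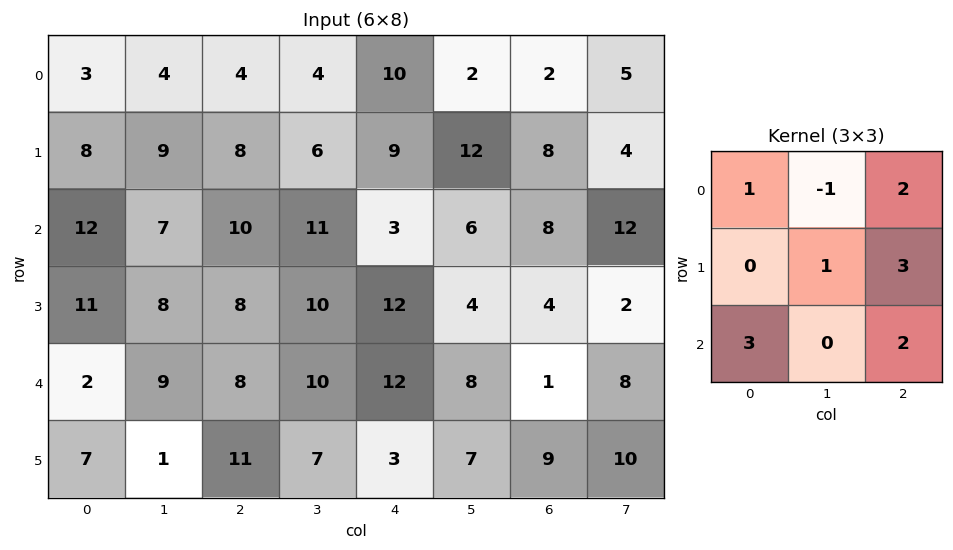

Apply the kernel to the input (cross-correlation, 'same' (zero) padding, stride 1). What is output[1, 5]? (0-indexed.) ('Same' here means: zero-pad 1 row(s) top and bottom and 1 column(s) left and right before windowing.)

The receptive field on the zero-padded input at this output position is [10 2 2 / 9 12 8 / 3 6 8]. Elementwise product with the kernel and sum: 10·1 + 2·-1 + 2·2 + 12·1 + 8·3 + 3·3 + 8·2.

73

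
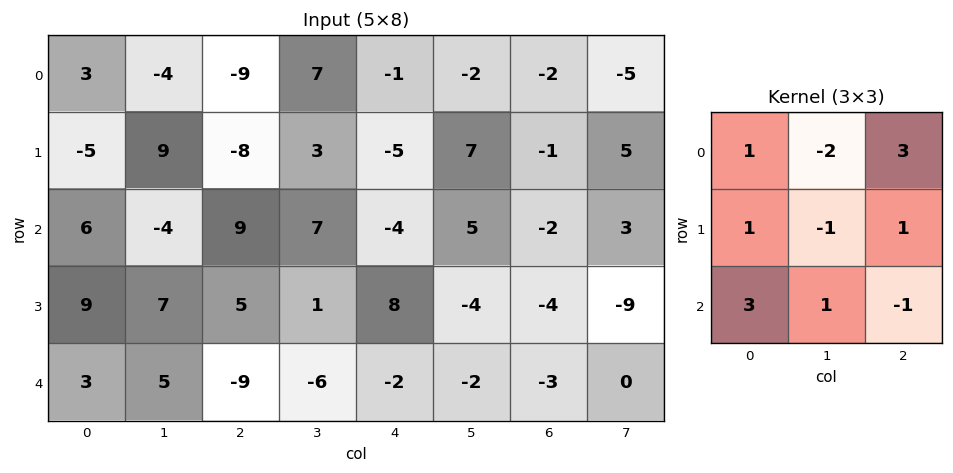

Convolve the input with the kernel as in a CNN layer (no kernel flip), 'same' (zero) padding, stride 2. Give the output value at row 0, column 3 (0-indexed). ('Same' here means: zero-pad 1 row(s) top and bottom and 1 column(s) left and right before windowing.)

10

The receptive field on the zero-padded input at this output position is [0 0 0 / -2 -2 -5 / 7 -1 5]. Elementwise product with the kernel and sum: 0·1 + 0·-2 + 0·3 + -2·1 + -2·-1 + -5·1 + 7·3 + -1·1 + 5·-1.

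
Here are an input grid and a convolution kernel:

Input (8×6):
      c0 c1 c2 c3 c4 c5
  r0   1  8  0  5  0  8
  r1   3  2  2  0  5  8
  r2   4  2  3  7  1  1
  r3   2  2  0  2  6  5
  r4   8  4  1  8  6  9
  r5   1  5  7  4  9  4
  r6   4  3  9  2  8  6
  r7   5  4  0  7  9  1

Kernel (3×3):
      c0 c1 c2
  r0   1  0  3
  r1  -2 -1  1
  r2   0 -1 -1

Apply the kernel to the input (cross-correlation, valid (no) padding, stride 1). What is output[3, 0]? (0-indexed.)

-29

The receptive field on the input at this output position is [2 2 0 / 8 4 1 / 1 5 7]. Elementwise product with the kernel and sum: 2·1 + 0·3 + 8·-2 + 4·-1 + 1·1 + 5·-1 + 7·-1.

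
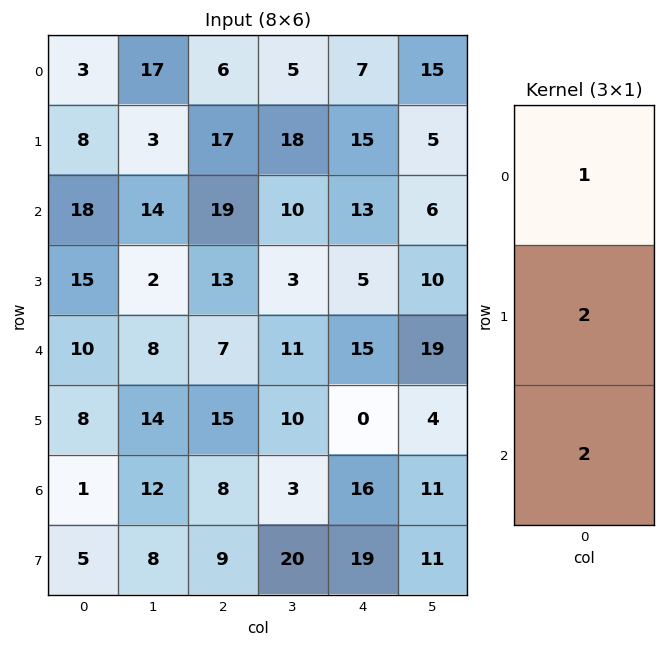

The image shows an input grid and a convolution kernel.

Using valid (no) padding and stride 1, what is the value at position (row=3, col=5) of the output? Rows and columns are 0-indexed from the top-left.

The receptive field on the input at this output position is [10 / 19 / 4]. Elementwise product with the kernel and sum: 10·1 + 19·2 + 4·2.

56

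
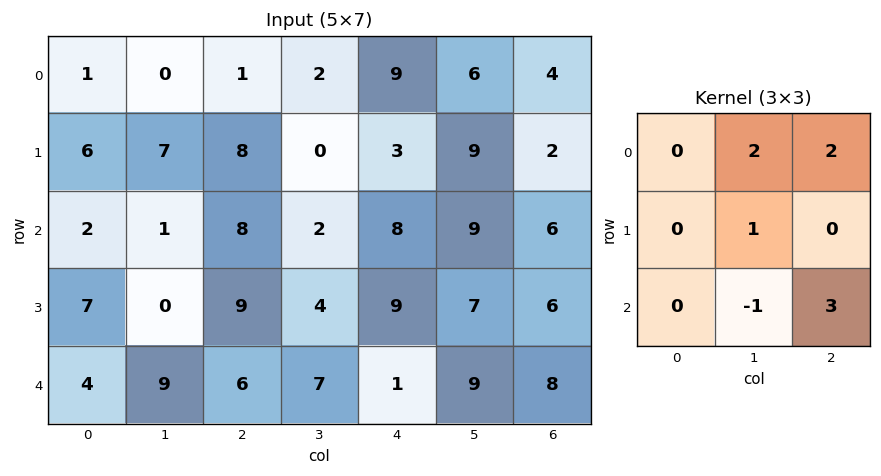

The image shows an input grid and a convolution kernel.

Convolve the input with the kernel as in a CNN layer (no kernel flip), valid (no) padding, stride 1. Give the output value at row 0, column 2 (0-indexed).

The receptive field on the input at this output position is [1 2 9 / 8 0 3 / 8 2 8]. Elementwise product with the kernel and sum: 2·2 + 9·2 + 0·1 + 2·-1 + 8·3.

44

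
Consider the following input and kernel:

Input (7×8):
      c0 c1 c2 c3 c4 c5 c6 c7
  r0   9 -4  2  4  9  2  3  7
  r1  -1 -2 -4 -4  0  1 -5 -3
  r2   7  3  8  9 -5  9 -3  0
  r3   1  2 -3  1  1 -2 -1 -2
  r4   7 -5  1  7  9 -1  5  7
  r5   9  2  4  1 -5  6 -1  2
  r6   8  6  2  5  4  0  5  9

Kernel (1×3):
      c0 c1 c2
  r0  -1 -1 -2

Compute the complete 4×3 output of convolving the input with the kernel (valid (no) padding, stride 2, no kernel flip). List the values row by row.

Output[0,0]: The receptive field on the input at this output position is [9 -4 2]. Elementwise product with the kernel and sum: 9·-1 + -4·-1 + 2·-2.

-9 -24 -17
-26 -7 2
-4 -26 -18
-18 -15 -14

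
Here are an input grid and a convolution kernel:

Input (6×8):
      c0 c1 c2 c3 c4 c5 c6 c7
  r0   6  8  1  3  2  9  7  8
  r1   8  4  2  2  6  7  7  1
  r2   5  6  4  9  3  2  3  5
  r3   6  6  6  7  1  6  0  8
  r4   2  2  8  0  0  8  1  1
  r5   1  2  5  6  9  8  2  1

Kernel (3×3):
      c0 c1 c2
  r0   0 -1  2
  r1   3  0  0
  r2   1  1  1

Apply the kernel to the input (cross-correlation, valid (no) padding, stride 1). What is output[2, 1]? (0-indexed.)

The receptive field on the input at this output position is [6 4 9 / 6 6 7 / 2 8 0]. Elementwise product with the kernel and sum: 4·-1 + 9·2 + 6·3 + 2·1 + 8·1 + 0·1.

42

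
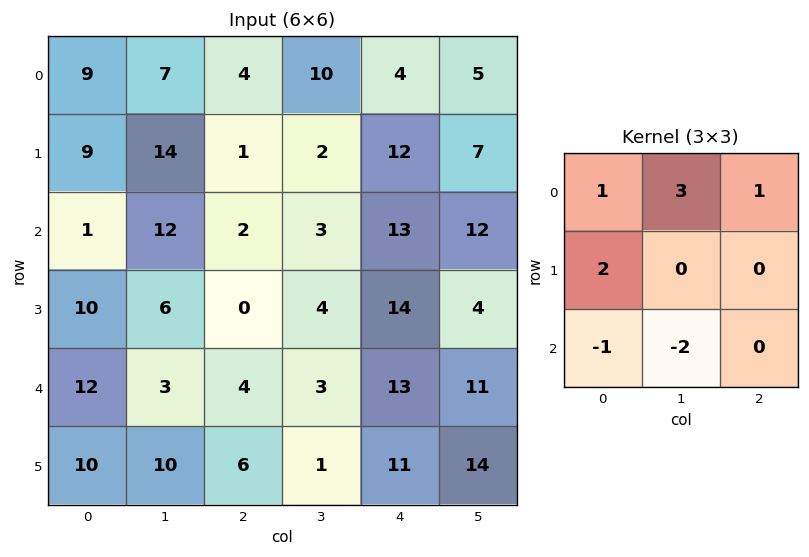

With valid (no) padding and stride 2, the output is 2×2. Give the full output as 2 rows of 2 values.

Output[0,0]: The receptive field on the input at this output position is [9 7 4 / 9 14 1 / 1 12 2]. Elementwise product with the kernel and sum: 9·1 + 7·3 + 4·1 + 9·2 + 1·-1 + 12·-2.

27 32
41 14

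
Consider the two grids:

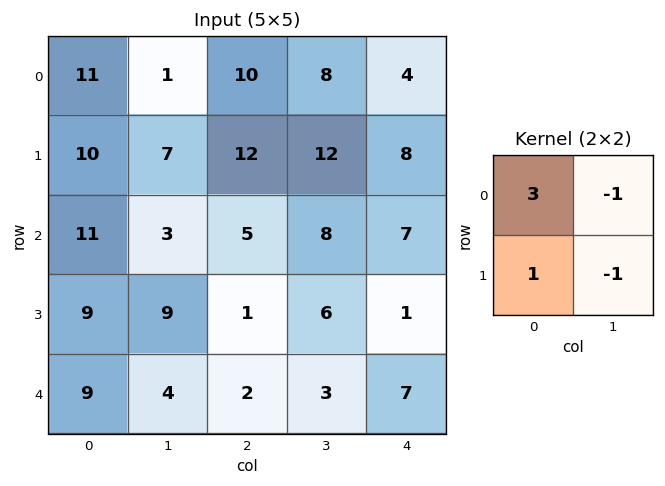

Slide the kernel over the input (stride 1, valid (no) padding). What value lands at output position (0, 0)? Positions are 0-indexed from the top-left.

The receptive field on the input at this output position is [11 1 / 10 7]. Elementwise product with the kernel and sum: 11·3 + 1·-1 + 10·1 + 7·-1.

35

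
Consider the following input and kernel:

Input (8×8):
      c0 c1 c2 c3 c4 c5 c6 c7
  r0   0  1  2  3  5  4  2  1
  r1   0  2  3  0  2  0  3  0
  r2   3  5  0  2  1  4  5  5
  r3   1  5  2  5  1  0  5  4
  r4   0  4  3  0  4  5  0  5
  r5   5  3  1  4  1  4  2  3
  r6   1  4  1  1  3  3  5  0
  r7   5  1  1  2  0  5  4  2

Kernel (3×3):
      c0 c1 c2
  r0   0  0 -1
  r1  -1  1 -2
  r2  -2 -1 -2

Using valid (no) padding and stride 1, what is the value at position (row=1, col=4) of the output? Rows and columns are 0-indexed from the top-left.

-22

The receptive field on the input at this output position is [2 0 3 / 1 4 5 / 1 0 5]. Elementwise product with the kernel and sum: 3·-1 + 1·-1 + 4·1 + 5·-2 + 1·-2 + 0·-1 + 5·-2.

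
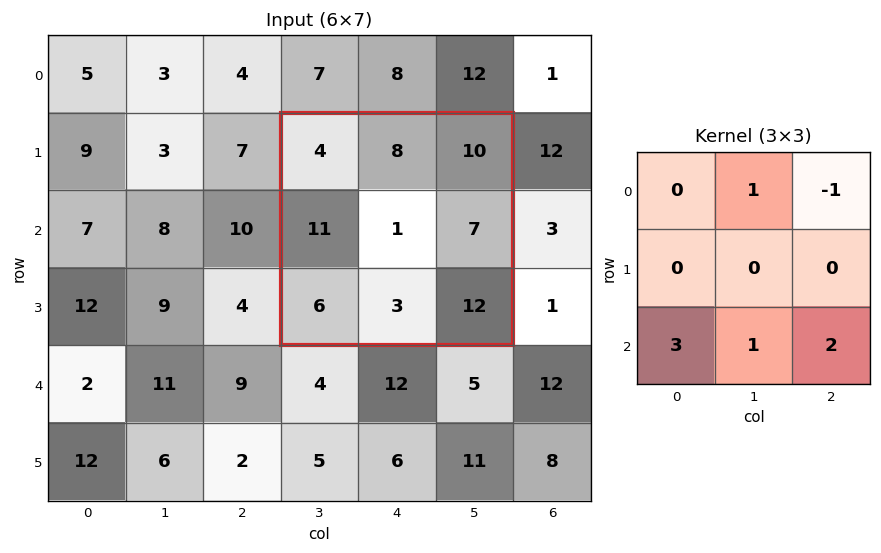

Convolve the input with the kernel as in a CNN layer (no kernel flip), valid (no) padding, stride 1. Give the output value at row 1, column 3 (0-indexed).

43

The receptive field on the input at this output position is [4 8 10 / 11 1 7 / 6 3 12]. Elementwise product with the kernel and sum: 8·1 + 10·-1 + 6·3 + 3·1 + 12·2.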